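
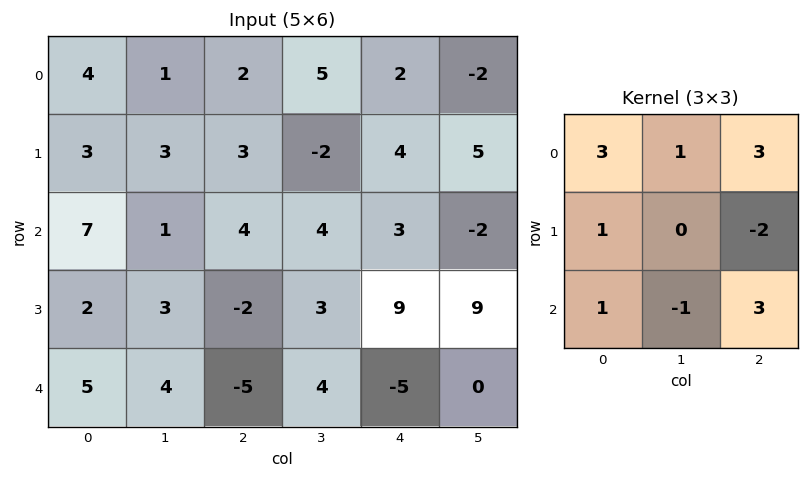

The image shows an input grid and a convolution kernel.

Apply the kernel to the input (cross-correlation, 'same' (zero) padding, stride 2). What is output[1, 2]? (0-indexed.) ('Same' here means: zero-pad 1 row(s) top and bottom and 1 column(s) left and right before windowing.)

The receptive field on the zero-padded input at this output position is [-2 4 5 / 4 3 -2 / 3 9 9]. Elementwise product with the kernel and sum: -2·3 + 4·1 + 5·3 + 4·1 + -2·-2 + 3·1 + 9·-1 + 9·3.

42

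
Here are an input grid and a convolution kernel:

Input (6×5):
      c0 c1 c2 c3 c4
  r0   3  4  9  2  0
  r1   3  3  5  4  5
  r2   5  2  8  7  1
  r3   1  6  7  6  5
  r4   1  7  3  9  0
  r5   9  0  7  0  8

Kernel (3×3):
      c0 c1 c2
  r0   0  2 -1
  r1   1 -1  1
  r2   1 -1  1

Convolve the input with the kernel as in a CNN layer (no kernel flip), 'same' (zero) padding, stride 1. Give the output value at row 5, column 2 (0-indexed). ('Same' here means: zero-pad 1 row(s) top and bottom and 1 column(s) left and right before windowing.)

The receptive field on the zero-padded input at this output position is [7 3 9 / 0 7 0 / 0 0 0]. Elementwise product with the kernel and sum: 3·2 + 9·-1 + 0·1 + 7·-1 + 0·1 + 0·1 + 0·-1 + 0·1.

-10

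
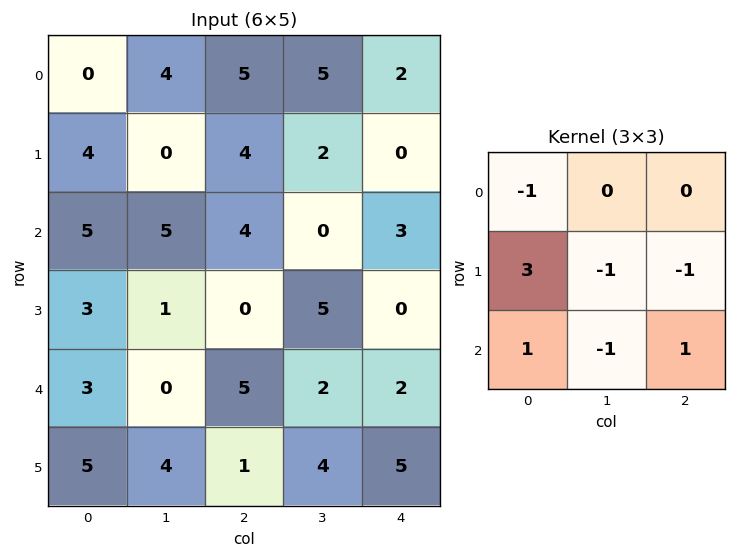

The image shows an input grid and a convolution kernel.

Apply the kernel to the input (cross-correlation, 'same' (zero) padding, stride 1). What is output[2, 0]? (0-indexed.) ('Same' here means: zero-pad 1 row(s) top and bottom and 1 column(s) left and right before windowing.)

-12

The receptive field on the zero-padded input at this output position is [0 4 0 / 0 5 5 / 0 3 1]. Elementwise product with the kernel and sum: 0·-1 + 0·3 + 5·-1 + 5·-1 + 0·1 + 3·-1 + 1·1.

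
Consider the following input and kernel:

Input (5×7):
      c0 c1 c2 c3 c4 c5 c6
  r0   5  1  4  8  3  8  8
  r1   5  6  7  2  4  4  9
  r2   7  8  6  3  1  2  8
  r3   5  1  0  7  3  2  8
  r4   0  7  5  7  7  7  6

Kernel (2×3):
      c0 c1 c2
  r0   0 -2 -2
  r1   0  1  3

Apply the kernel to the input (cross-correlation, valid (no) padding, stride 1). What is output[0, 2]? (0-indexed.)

-8

The receptive field on the input at this output position is [4 8 3 / 7 2 4]. Elementwise product with the kernel and sum: 8·-2 + 3·-2 + 2·1 + 4·3.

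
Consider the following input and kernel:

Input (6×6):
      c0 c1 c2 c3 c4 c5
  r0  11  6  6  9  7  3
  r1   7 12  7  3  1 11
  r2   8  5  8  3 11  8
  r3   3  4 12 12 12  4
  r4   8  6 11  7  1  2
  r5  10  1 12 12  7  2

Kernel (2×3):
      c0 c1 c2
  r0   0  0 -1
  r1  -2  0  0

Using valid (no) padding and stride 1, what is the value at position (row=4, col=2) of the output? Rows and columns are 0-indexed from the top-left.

The receptive field on the input at this output position is [11 7 1 / 12 12 7]. Elementwise product with the kernel and sum: 1·-1 + 12·-2.

-25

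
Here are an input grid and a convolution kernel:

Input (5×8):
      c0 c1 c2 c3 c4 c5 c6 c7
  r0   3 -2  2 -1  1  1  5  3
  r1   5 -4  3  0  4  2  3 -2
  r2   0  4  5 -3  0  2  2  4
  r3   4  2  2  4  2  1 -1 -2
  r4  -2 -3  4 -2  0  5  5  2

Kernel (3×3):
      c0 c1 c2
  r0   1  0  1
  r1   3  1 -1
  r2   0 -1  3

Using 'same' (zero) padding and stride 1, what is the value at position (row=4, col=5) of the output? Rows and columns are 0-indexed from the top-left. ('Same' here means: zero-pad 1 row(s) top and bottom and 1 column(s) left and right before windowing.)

1

The receptive field on the zero-padded input at this output position is [2 1 -1 / 0 5 5 / 0 0 0]. Elementwise product with the kernel and sum: 2·1 + -1·1 + 0·3 + 5·1 + 5·-1 + 0·-1 + 0·3.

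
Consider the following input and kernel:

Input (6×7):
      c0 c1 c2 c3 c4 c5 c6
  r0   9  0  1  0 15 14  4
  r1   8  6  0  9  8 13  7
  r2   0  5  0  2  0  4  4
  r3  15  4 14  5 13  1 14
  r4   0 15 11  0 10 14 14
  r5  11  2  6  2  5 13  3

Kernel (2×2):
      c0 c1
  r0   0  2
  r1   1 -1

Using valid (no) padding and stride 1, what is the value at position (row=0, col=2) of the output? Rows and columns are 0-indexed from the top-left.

The receptive field on the input at this output position is [1 0 / 0 9]. Elementwise product with the kernel and sum: 0·2 + 0·1 + 9·-1.

-9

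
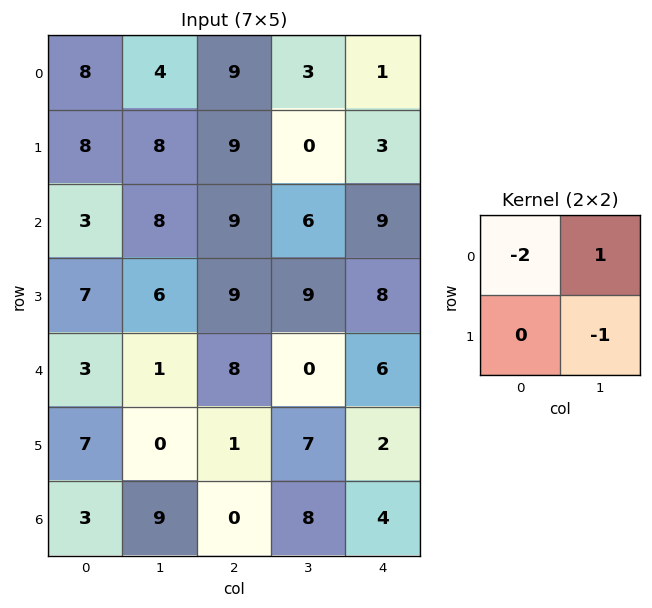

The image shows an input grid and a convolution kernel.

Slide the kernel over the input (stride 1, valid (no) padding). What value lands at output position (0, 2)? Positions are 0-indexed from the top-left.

The receptive field on the input at this output position is [9 3 / 9 0]. Elementwise product with the kernel and sum: 9·-2 + 3·1 + 0·-1.

-15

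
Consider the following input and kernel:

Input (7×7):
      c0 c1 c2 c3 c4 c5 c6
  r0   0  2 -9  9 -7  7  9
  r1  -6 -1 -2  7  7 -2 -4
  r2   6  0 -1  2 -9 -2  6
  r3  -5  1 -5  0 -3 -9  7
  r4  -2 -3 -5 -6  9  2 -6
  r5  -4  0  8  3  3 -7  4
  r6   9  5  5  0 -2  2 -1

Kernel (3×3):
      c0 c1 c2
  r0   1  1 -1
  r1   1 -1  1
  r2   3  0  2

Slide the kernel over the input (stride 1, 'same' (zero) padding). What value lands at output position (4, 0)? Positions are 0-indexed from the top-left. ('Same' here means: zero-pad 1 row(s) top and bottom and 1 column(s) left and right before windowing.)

-7

The receptive field on the zero-padded input at this output position is [0 -5 1 / 0 -2 -3 / 0 -4 0]. Elementwise product with the kernel and sum: 0·1 + -5·1 + 1·-1 + 0·1 + -2·-1 + -3·1 + 0·3 + 0·2.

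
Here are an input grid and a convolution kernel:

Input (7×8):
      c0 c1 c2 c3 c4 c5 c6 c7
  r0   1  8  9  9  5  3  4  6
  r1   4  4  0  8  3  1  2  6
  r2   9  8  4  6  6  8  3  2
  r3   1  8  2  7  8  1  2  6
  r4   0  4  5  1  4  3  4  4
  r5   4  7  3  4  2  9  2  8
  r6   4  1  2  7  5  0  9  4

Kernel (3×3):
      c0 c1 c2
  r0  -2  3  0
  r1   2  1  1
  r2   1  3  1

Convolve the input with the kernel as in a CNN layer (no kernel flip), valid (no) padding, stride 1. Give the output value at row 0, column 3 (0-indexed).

49

The receptive field on the input at this output position is [9 5 3 / 8 3 1 / 6 6 8]. Elementwise product with the kernel and sum: 9·-2 + 5·3 + 8·2 + 3·1 + 1·1 + 6·1 + 6·3 + 8·1.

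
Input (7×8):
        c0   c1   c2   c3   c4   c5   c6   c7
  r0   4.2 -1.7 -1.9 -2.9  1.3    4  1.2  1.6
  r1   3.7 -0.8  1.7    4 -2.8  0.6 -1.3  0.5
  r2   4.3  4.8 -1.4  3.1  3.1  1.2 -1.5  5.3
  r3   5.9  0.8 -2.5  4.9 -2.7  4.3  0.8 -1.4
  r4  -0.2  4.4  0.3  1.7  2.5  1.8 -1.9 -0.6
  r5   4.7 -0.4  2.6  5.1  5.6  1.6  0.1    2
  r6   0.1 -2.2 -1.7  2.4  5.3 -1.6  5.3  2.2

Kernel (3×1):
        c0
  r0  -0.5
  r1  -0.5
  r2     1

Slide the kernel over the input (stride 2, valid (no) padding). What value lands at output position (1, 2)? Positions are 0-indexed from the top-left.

The receptive field on the input at this output position is [3.1 / -2.7 / 2.5]. Elementwise product with the kernel and sum: 3.1·-0.5 + -2.7·-0.5 + 2.5·1.

2.3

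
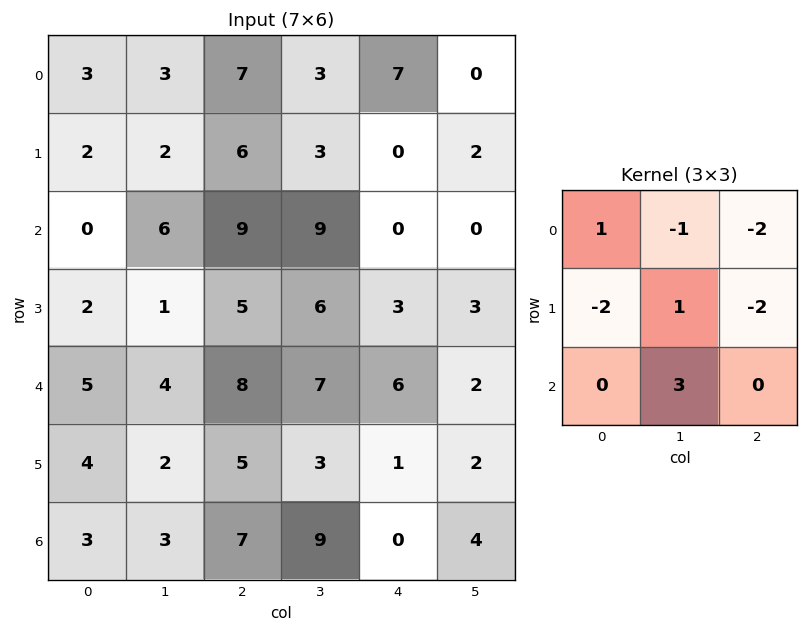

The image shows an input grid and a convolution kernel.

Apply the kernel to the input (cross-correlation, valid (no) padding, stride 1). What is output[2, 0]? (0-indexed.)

The receptive field on the input at this output position is [0 6 9 / 2 1 5 / 5 4 8]. Elementwise product with the kernel and sum: 0·1 + 6·-1 + 9·-2 + 2·-2 + 1·1 + 5·-2 + 4·3.

-25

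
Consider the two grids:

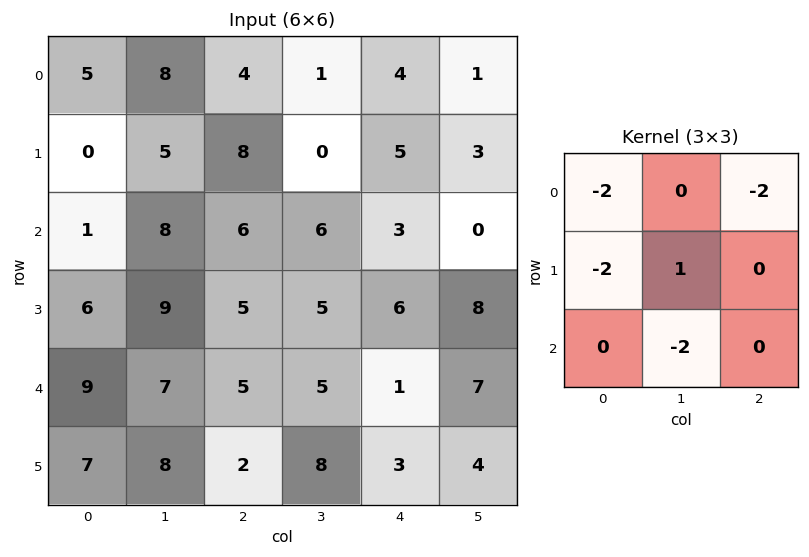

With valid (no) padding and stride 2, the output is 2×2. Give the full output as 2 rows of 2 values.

-29 -44
-31 -33

Output[0,0]: The receptive field on the input at this output position is [5 8 4 / 0 5 8 / 1 8 6]. Elementwise product with the kernel and sum: 5·-2 + 4·-2 + 0·-2 + 5·1 + 8·-2.
Output[0,1]: The receptive field on the input at this output position is [4 1 4 / 8 0 5 / 6 6 3]. Elementwise product with the kernel and sum: 4·-2 + 4·-2 + 8·-2 + 0·1 + 6·-2.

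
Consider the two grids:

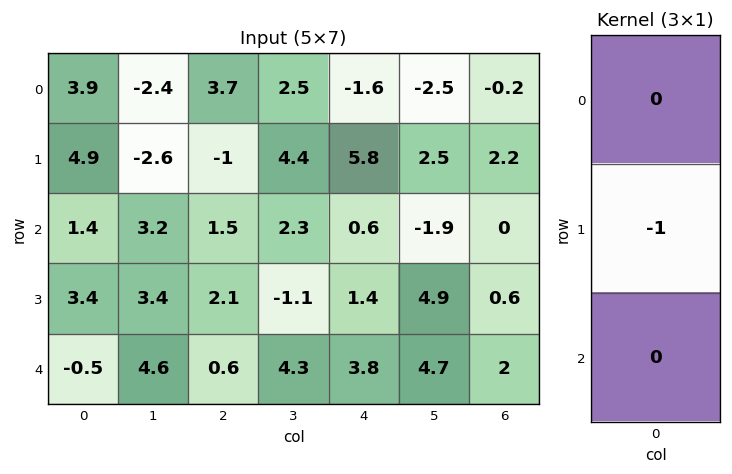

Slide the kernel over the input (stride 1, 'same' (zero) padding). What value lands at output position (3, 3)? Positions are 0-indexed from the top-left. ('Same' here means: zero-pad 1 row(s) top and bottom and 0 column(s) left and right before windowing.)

1.1

The receptive field on the zero-padded input at this output position is [2.3 / -1.1 / 4.3]. Elementwise product with the kernel and sum: -1.1·-1.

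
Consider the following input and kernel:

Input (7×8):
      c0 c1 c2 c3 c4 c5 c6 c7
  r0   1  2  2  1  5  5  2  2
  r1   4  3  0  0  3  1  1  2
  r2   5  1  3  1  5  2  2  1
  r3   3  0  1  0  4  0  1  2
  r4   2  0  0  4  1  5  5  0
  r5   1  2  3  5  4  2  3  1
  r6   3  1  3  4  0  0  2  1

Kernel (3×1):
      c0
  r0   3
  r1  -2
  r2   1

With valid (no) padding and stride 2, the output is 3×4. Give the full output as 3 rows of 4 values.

0 9 14 6
11 7 8 9
7 -3 -5 11

Output[0,0]: The receptive field on the input at this output position is [1 / 4 / 5]. Elementwise product with the kernel and sum: 1·3 + 4·-2 + 5·1.
Output[0,1]: The receptive field on the input at this output position is [2 / 0 / 3]. Elementwise product with the kernel and sum: 2·3 + 0·-2 + 3·1.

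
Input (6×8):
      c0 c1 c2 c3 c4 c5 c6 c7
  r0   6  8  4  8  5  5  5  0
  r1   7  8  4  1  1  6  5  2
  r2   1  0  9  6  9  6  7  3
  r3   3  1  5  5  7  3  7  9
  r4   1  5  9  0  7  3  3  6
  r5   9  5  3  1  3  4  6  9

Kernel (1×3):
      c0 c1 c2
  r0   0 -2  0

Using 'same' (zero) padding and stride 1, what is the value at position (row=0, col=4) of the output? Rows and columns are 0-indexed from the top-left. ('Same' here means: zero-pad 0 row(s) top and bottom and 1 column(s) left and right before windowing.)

The receptive field on the zero-padded input at this output position is [8 5 5]. Elementwise product with the kernel and sum: 5·-2.

-10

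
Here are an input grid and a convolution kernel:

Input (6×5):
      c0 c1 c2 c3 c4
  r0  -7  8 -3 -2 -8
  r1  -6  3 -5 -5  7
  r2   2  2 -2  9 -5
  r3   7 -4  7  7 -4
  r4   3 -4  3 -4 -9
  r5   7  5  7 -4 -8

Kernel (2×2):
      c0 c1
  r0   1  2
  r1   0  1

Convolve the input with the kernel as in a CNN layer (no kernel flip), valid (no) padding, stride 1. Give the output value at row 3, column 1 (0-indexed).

13

The receptive field on the input at this output position is [-4 7 / -4 3]. Elementwise product with the kernel and sum: -4·1 + 7·2 + 3·1.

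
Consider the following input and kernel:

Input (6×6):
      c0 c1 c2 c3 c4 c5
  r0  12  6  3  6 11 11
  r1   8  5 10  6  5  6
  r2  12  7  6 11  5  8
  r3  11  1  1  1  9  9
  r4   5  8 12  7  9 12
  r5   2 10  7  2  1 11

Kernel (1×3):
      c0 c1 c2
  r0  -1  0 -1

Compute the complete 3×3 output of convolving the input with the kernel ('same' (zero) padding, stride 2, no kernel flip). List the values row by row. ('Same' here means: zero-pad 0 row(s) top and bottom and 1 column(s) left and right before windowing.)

-6 -12 -17
-7 -18 -19
-8 -15 -19

Output[0,0]: The receptive field on the zero-padded input at this output position is [0 12 6]. Elementwise product with the kernel and sum: 0·-1 + 6·-1.
Output[0,1]: The receptive field on the zero-padded input at this output position is [6 3 6]. Elementwise product with the kernel and sum: 6·-1 + 6·-1.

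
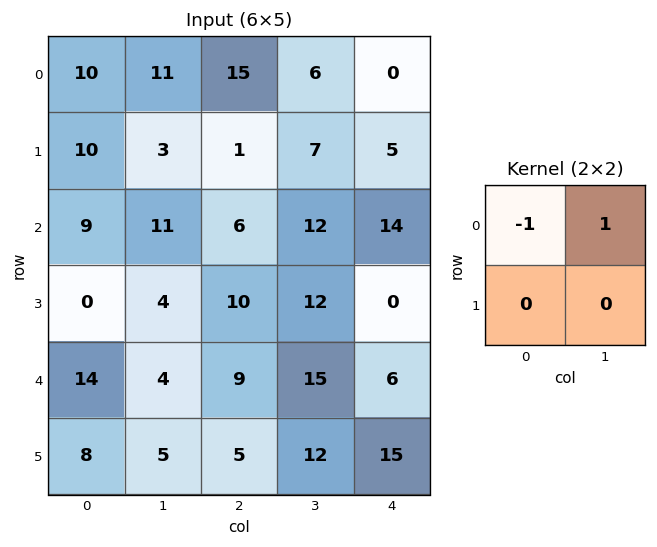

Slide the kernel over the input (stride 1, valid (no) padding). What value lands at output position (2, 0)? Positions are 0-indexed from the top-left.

2

The receptive field on the input at this output position is [9 11 / 0 4]. Elementwise product with the kernel and sum: 9·-1 + 11·1.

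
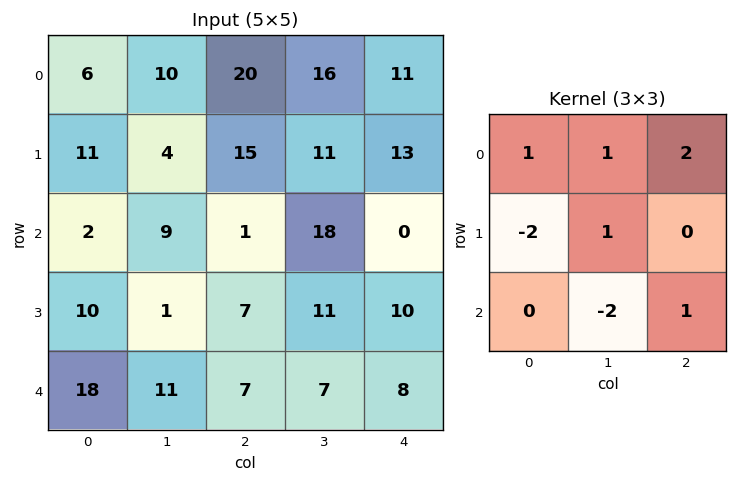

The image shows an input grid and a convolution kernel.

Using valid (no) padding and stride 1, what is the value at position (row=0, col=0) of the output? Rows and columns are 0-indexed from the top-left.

21

The receptive field on the input at this output position is [6 10 20 / 11 4 15 / 2 9 1]. Elementwise product with the kernel and sum: 6·1 + 10·1 + 20·2 + 11·-2 + 4·1 + 9·-2 + 1·1.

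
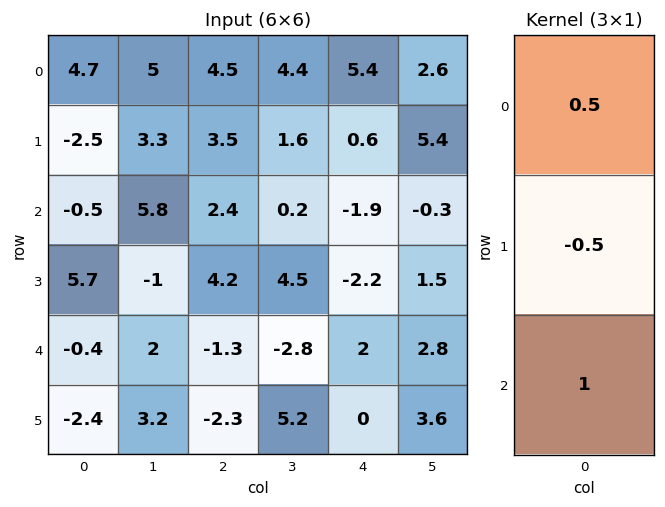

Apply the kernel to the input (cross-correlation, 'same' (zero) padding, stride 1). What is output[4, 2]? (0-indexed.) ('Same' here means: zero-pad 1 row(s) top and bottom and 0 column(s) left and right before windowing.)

0.45

The receptive field on the zero-padded input at this output position is [4.2 / -1.3 / -2.3]. Elementwise product with the kernel and sum: 4.2·0.5 + -1.3·-0.5 + -2.3·1.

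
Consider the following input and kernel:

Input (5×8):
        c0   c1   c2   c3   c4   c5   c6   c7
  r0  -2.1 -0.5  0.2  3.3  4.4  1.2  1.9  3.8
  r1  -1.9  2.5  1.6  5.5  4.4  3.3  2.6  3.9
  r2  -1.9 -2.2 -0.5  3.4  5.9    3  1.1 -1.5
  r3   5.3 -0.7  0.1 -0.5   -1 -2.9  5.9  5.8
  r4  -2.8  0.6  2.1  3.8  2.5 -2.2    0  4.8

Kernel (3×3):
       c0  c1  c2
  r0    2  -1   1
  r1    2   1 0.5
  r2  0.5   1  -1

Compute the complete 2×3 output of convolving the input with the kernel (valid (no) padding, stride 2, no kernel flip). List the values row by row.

-6.65 9.65 27.75
4.95 3.05 7

Output[0,0]: The receptive field on the input at this output position is [-2.1 -0.5 0.2 / -1.9 2.5 1.6 / -1.9 -2.2 -0.5]. Elementwise product with the kernel and sum: -2.1·2 + -0.5·-1 + 0.2·1 + -1.9·2 + 2.5·1 + 1.6·0.5 + -1.9·0.5 + -2.2·1 + -0.5·-1.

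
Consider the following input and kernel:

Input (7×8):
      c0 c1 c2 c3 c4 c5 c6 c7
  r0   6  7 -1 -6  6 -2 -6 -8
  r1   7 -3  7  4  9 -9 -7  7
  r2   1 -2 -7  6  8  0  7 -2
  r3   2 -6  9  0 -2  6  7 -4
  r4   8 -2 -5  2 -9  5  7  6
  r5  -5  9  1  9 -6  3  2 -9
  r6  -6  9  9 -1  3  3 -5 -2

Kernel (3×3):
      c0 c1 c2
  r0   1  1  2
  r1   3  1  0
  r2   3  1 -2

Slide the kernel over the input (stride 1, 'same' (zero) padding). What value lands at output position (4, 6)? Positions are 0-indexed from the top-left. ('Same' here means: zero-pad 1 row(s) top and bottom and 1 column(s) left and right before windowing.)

56

The receptive field on the zero-padded input at this output position is [6 7 -4 / 5 7 6 / 3 2 -9]. Elementwise product with the kernel and sum: 6·1 + 7·1 + -4·2 + 5·3 + 7·1 + 3·3 + 2·1 + -9·-2.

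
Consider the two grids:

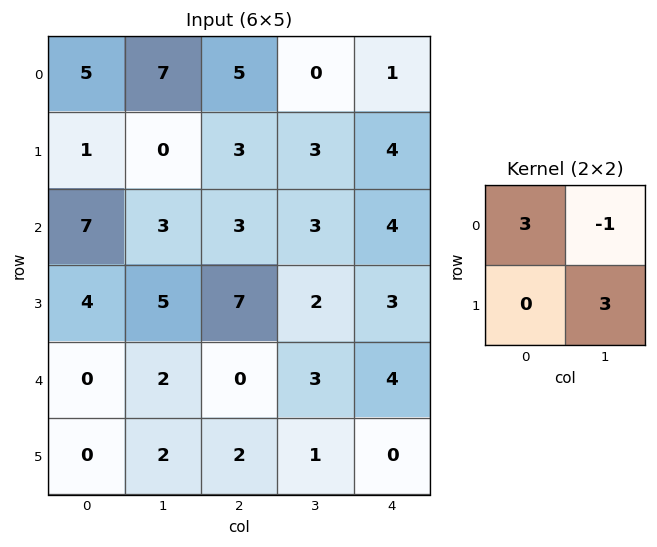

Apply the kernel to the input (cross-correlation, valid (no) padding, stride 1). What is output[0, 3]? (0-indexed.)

The receptive field on the input at this output position is [0 1 / 3 4]. Elementwise product with the kernel and sum: 0·3 + 1·-1 + 4·3.

11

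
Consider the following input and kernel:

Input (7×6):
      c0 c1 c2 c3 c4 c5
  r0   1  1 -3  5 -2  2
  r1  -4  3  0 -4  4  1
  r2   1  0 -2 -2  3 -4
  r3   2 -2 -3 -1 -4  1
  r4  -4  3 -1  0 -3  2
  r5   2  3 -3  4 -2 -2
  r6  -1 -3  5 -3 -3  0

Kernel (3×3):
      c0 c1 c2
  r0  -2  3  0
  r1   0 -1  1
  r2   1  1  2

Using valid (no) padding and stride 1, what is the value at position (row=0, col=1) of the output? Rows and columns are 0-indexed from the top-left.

The receptive field on the input at this output position is [1 -3 5 / 3 0 -4 / 0 -2 -2]. Elementwise product with the kernel and sum: 1·-2 + -3·3 + 0·-1 + -4·1 + 0·1 + -2·1 + -2·2.

-21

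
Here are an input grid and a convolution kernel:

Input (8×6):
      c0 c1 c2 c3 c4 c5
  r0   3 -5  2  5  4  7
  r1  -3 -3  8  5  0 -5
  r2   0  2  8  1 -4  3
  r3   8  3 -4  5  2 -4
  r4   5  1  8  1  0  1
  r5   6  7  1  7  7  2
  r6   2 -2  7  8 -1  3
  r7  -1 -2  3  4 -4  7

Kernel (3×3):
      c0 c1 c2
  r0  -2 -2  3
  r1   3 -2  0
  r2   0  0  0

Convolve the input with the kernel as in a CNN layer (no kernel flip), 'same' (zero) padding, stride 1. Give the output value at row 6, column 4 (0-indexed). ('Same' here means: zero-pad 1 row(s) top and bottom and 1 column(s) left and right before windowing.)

The receptive field on the zero-padded input at this output position is [7 7 2 / 8 -1 3 / 4 -4 7]. Elementwise product with the kernel and sum: 7·-2 + 7·-2 + 2·3 + 8·3 + -1·-2.

4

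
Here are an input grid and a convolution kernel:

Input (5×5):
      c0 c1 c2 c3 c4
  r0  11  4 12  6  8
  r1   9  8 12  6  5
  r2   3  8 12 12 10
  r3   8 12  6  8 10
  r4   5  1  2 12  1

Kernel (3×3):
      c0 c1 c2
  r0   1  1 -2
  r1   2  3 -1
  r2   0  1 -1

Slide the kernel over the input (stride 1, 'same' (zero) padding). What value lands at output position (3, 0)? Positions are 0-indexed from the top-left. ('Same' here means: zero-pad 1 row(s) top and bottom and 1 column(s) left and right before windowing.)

The receptive field on the zero-padded input at this output position is [0 3 8 / 0 8 12 / 0 5 1]. Elementwise product with the kernel and sum: 0·1 + 3·1 + 8·-2 + 0·2 + 8·3 + 12·-1 + 5·1 + 1·-1.

3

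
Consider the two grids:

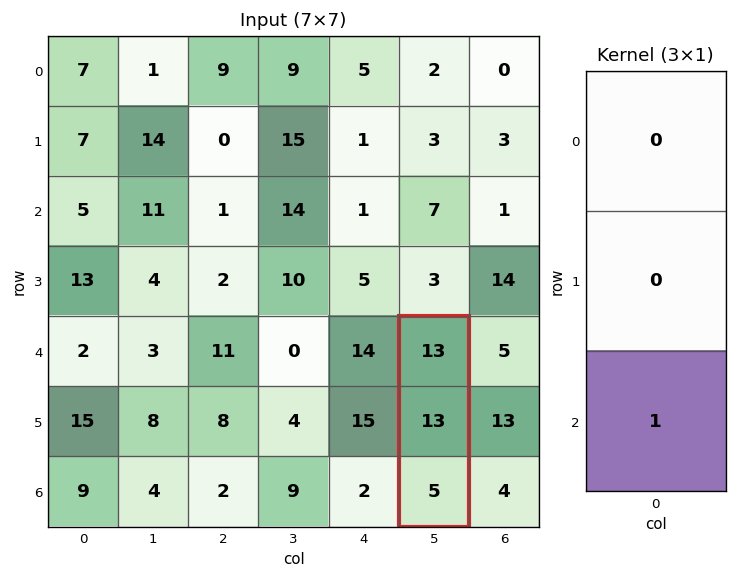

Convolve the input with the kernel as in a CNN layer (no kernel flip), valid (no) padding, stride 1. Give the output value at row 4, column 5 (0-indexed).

The receptive field on the input at this output position is [13 / 13 / 5]. Elementwise product with the kernel and sum: 5·1.

5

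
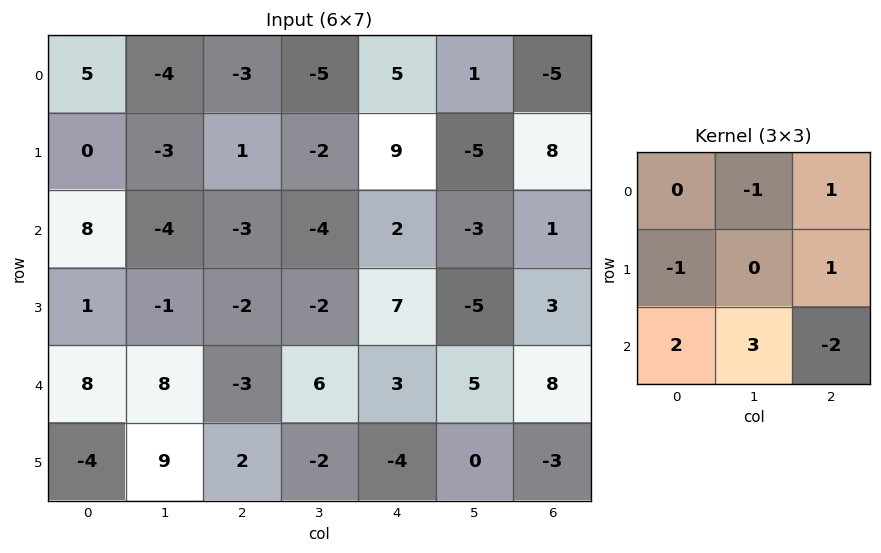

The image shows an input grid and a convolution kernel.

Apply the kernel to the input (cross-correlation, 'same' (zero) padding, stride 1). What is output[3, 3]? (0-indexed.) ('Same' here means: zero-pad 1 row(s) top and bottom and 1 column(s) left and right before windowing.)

21

The receptive field on the zero-padded input at this output position is [-3 -4 2 / -2 -2 7 / -3 6 3]. Elementwise product with the kernel and sum: -4·-1 + 2·1 + -2·-1 + 7·1 + -3·2 + 6·3 + 3·-2.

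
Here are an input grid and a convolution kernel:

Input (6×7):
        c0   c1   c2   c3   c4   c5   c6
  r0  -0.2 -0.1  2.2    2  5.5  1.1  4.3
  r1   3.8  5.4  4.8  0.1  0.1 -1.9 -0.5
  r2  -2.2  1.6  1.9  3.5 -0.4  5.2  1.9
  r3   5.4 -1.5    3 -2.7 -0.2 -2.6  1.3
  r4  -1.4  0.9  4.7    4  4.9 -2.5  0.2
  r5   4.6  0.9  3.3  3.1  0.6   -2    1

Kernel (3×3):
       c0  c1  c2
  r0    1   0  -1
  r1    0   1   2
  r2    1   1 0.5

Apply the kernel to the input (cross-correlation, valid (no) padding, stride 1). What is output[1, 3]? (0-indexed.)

The receptive field on the input at this output position is [0.1 0.1 -1.9 / 3.5 -0.4 5.2 / -2.7 -0.2 -2.6]. Elementwise product with the kernel and sum: 0.1·1 + -1.9·-1 + -0.4·1 + 5.2·2 + -2.7·1 + -0.2·1 + -2.6·0.5.

7.8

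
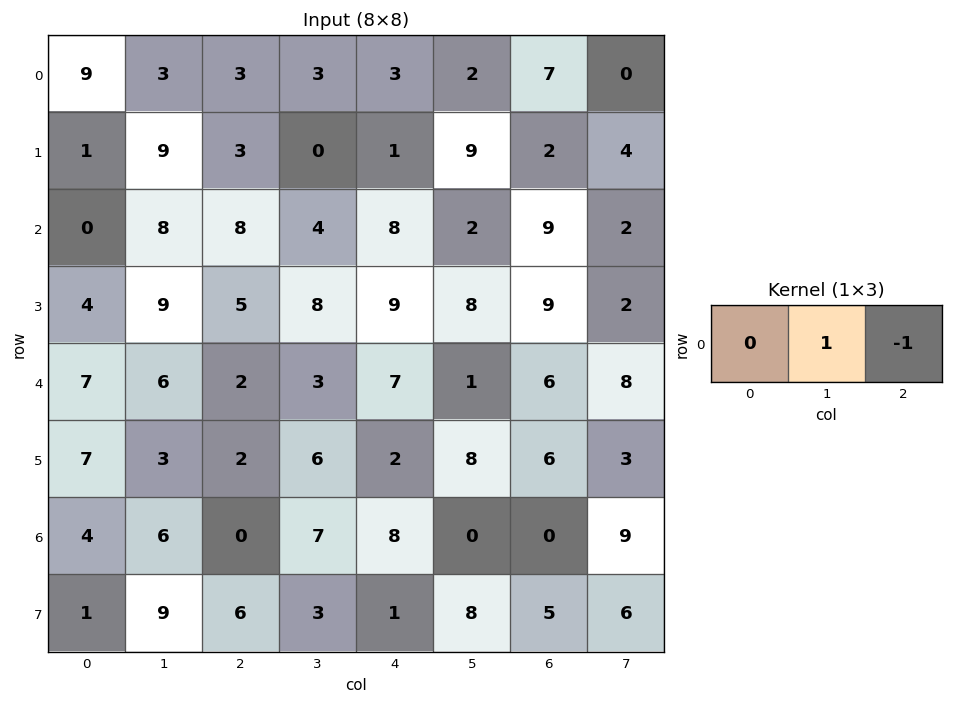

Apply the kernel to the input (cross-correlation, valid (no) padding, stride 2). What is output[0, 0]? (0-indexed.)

0

The receptive field on the input at this output position is [9 3 3]. Elementwise product with the kernel and sum: 3·1 + 3·-1.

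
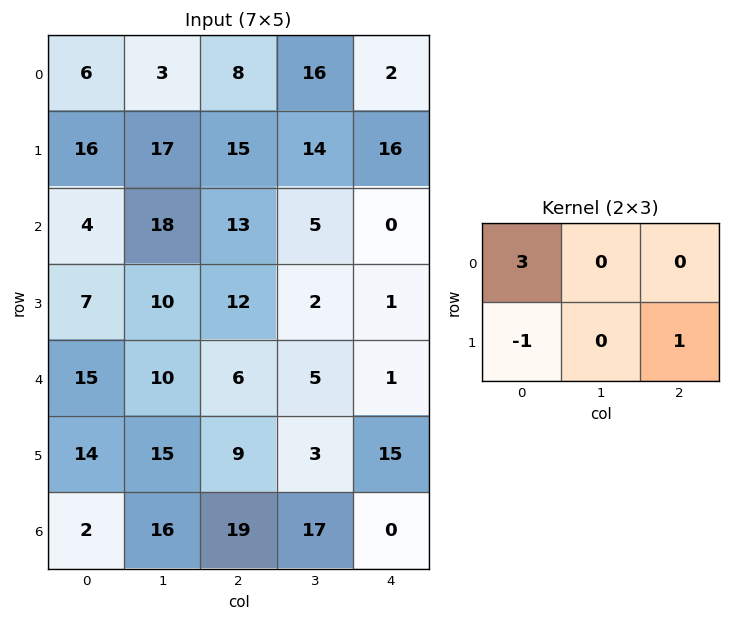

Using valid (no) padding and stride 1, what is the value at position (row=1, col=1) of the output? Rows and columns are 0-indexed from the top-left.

The receptive field on the input at this output position is [17 15 14 / 18 13 5]. Elementwise product with the kernel and sum: 17·3 + 18·-1 + 5·1.

38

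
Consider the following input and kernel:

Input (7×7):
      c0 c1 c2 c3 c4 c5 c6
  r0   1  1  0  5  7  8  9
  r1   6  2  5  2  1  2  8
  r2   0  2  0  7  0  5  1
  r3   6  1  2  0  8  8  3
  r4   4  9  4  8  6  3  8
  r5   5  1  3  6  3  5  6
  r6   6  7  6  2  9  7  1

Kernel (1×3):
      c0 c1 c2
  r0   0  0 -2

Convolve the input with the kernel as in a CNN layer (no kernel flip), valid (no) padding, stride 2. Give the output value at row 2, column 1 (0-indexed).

The receptive field on the input at this output position is [4 8 6]. Elementwise product with the kernel and sum: 6·-2.

-12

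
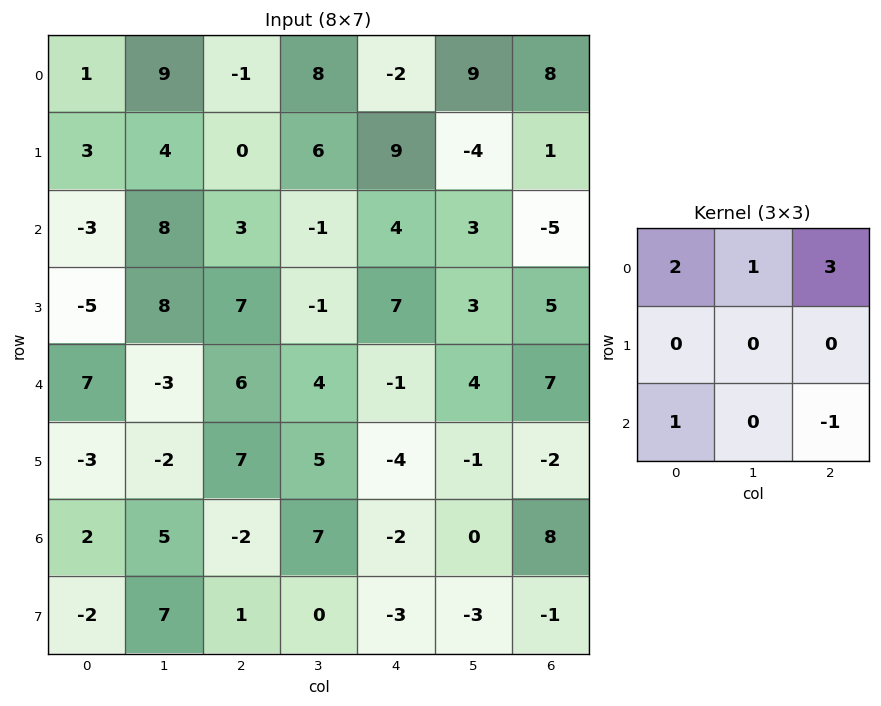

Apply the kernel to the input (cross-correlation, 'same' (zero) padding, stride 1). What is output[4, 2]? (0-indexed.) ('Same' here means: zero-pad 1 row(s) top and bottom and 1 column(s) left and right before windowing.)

13

The receptive field on the zero-padded input at this output position is [8 7 -1 / -3 6 4 / -2 7 5]. Elementwise product with the kernel and sum: 8·2 + 7·1 + -1·3 + -2·1 + 5·-1.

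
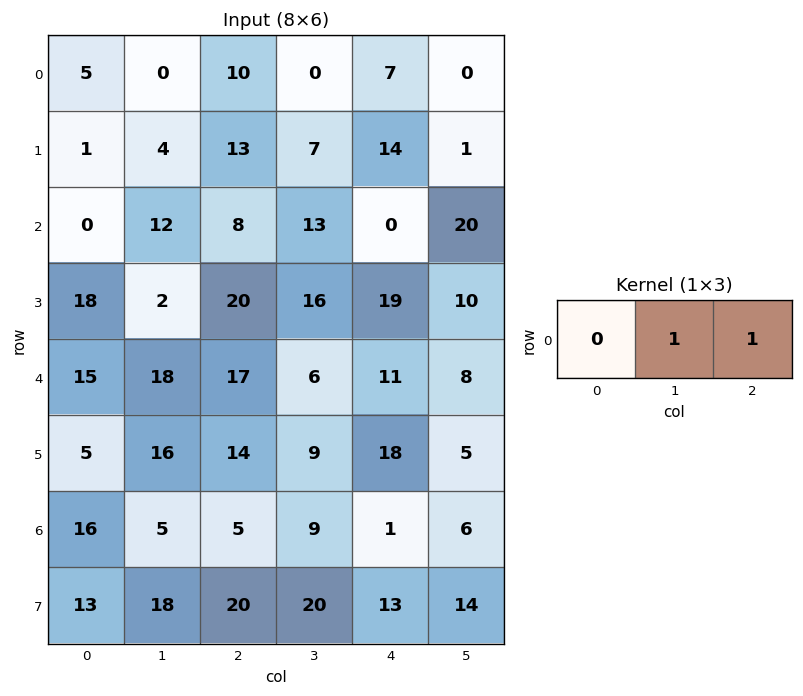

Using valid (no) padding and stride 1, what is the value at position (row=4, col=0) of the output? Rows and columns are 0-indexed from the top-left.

35

The receptive field on the input at this output position is [15 18 17]. Elementwise product with the kernel and sum: 18·1 + 17·1.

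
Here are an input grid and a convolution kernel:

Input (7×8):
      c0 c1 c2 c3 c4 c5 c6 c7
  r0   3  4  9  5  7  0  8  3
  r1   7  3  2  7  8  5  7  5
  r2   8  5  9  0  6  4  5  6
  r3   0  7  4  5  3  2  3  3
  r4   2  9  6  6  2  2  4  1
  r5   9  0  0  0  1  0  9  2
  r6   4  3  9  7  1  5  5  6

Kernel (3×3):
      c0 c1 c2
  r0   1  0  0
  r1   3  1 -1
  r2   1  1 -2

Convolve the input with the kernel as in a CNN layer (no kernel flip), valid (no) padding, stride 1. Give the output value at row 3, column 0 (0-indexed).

18

The receptive field on the input at this output position is [0 7 4 / 2 9 6 / 9 0 0]. Elementwise product with the kernel and sum: 0·1 + 2·3 + 9·1 + 6·-1 + 9·1 + 0·1 + 0·-2.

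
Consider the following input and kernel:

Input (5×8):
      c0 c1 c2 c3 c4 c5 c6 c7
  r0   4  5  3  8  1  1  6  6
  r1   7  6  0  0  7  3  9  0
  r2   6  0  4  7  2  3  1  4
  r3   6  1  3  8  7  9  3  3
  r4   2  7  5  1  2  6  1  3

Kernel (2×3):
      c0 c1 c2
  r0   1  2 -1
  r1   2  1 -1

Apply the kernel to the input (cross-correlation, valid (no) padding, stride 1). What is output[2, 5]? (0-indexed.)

19

The receptive field on the input at this output position is [3 1 4 / 9 3 3]. Elementwise product with the kernel and sum: 3·1 + 1·2 + 4·-1 + 9·2 + 3·1 + 3·-1.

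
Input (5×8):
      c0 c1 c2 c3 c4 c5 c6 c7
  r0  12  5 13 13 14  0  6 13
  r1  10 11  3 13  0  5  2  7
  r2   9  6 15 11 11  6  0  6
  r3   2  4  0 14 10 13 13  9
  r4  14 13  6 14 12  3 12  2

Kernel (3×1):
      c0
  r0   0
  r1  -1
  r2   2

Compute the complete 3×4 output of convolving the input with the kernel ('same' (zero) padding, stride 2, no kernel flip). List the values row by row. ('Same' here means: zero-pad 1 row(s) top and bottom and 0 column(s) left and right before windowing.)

8 -7 -14 -2
-5 -15 9 26
-14 -6 -12 -12

Output[0,0]: The receptive field on the zero-padded input at this output position is [0 / 12 / 10]. Elementwise product with the kernel and sum: 12·-1 + 10·2.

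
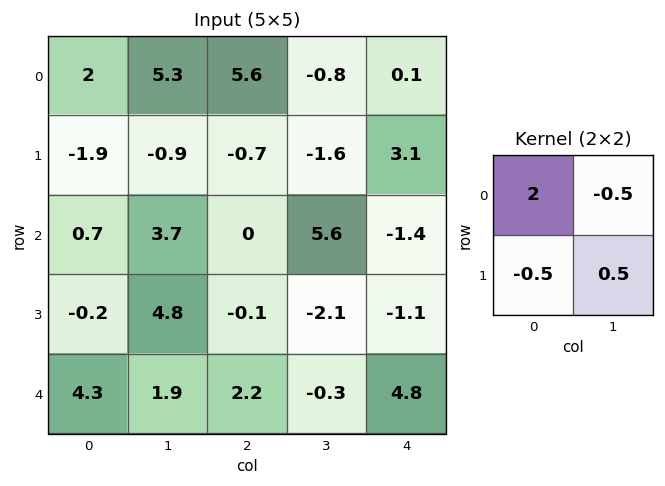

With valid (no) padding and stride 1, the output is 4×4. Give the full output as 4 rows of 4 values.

Output[0,0]: The receptive field on the input at this output position is [2 5.3 / -1.9 -0.9]. Elementwise product with the kernel and sum: 2·2 + 5.3·-0.5 + -1.9·-0.5 + -0.9·0.5.
Output[0,1]: The receptive field on the input at this output position is [5.3 5.6 / -0.9 -0.7]. Elementwise product with the kernel and sum: 5.3·2 + 5.6·-0.5 + -0.9·-0.5 + -0.7·0.5.

1.85 7.9 11.15 0.7
-1.85 -3.3 2.2 -8.25
2.05 4.95 -3.8 12.4
-4 9.8 -0.4 -1.1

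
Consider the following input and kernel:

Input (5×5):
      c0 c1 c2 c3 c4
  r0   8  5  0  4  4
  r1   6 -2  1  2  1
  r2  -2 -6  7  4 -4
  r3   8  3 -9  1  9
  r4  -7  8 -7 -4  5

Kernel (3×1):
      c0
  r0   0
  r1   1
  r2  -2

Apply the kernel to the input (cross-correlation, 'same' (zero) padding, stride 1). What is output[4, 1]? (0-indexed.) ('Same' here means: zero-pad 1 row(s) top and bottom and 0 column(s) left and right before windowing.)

The receptive field on the zero-padded input at this output position is [3 / 8 / 0]. Elementwise product with the kernel and sum: 8·1 + 0·-2.

8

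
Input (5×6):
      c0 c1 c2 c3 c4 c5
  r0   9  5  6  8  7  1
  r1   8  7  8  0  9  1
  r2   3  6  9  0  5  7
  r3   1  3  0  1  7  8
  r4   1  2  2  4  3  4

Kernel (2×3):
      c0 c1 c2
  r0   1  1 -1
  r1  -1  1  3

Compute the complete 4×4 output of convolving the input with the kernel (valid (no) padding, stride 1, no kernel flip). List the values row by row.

Output[0,0]: The receptive field on the input at this output position is [9 5 6 / 8 7 8]. Elementwise product with the kernel and sum: 9·1 + 5·1 + 6·-1 + 8·-1 + 7·1 + 8·3.
Output[0,1]: The receptive field on the input at this output position is [5 6 8 / 7 8 0]. Elementwise product with the kernel and sum: 5·1 + 6·1 + 8·-1 + 7·-1 + 8·1 + 0·3.

31 4 26 26
37 18 5 34
2 15 26 28
11 14 5 11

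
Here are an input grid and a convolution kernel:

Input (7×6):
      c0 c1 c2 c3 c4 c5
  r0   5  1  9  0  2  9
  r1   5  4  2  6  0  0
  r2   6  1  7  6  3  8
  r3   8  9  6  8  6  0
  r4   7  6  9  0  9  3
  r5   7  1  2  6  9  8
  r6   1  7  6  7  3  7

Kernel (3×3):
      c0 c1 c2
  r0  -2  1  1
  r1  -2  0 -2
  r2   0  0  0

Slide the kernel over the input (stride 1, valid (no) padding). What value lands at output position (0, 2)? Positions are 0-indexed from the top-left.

The receptive field on the input at this output position is [9 0 2 / 2 6 0 / 7 6 3]. Elementwise product with the kernel and sum: 9·-2 + 0·1 + 2·1 + 2·-2 + 0·-2.

-20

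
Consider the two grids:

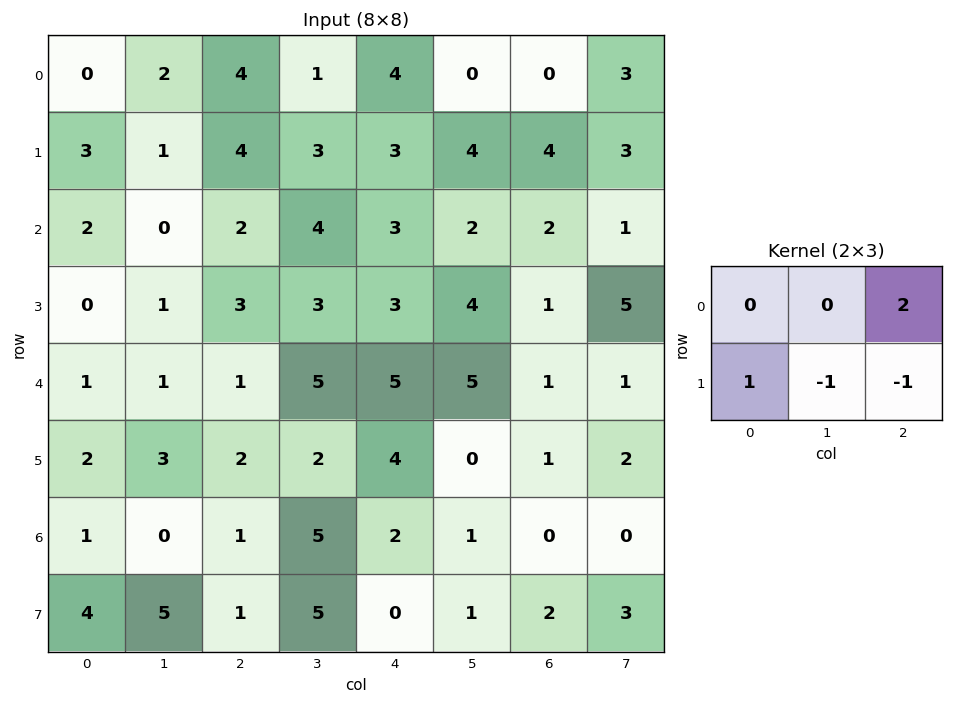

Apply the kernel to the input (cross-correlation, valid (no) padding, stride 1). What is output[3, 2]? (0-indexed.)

The receptive field on the input at this output position is [3 3 3 / 1 5 5]. Elementwise product with the kernel and sum: 3·2 + 1·1 + 5·-1 + 5·-1.

-3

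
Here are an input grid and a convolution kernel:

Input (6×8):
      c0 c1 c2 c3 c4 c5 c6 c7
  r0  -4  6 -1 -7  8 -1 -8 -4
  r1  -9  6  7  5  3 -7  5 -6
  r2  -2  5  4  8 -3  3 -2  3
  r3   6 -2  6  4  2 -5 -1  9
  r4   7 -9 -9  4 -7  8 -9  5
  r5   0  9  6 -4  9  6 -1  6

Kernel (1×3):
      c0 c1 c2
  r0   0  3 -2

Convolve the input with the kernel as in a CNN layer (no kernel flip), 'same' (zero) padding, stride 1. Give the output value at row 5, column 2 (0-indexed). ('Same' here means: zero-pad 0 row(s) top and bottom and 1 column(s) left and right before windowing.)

26

The receptive field on the zero-padded input at this output position is [9 6 -4]. Elementwise product with the kernel and sum: 6·3 + -4·-2.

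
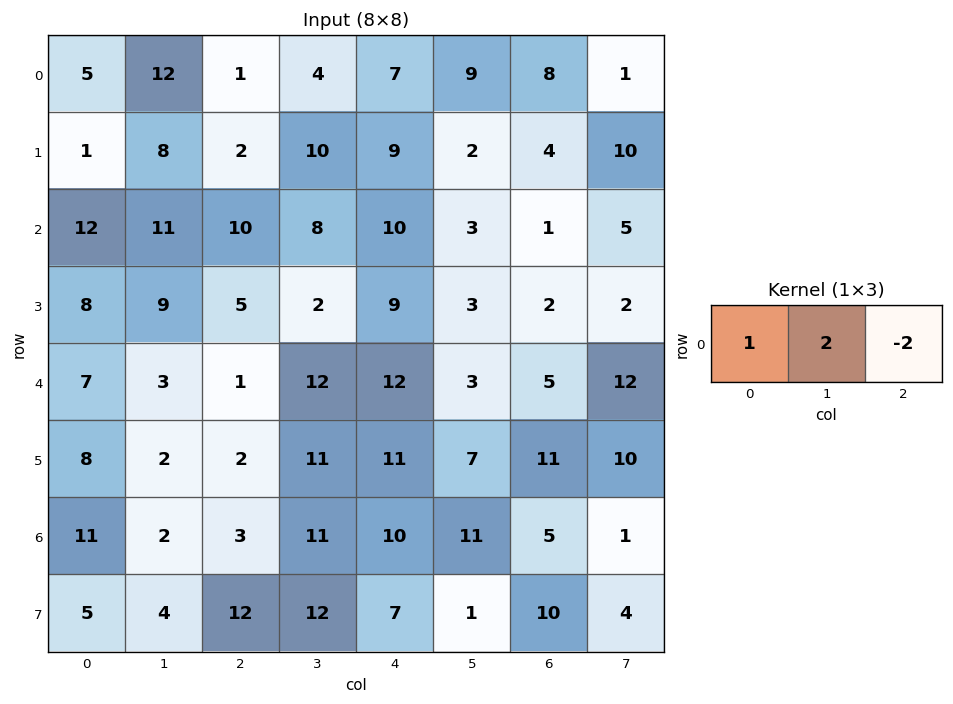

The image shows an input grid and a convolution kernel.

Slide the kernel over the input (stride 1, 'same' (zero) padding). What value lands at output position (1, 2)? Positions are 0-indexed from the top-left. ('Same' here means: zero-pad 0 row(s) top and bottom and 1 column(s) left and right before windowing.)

-8

The receptive field on the zero-padded input at this output position is [8 2 10]. Elementwise product with the kernel and sum: 8·1 + 2·2 + 10·-2.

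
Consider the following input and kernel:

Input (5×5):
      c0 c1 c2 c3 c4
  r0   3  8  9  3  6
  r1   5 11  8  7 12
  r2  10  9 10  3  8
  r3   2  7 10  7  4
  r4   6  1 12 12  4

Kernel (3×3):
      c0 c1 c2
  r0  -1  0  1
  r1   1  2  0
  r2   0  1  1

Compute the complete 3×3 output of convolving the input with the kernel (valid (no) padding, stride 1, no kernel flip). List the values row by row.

Output[0,0]: The receptive field on the input at this output position is [3 8 9 / 5 11 8 / 10 9 10]. Elementwise product with the kernel and sum: 3·-1 + 9·1 + 5·1 + 11·2 + 9·1 + 10·1.

52 35 30
48 42 31
29 45 38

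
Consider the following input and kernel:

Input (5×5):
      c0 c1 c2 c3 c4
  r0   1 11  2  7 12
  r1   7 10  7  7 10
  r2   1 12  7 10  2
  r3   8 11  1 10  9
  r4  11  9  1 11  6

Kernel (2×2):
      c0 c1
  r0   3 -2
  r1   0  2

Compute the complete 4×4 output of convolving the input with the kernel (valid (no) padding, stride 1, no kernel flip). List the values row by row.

Output[0,0]: The receptive field on the input at this output position is [1 11 / 7 10]. Elementwise product with the kernel and sum: 1·3 + 11·-2 + 10·2.
Output[0,1]: The receptive field on the input at this output position is [11 2 / 10 7]. Elementwise product with the kernel and sum: 11·3 + 2·-2 + 7·2.

1 43 6 17
25 30 27 5
1 24 21 44
20 33 5 24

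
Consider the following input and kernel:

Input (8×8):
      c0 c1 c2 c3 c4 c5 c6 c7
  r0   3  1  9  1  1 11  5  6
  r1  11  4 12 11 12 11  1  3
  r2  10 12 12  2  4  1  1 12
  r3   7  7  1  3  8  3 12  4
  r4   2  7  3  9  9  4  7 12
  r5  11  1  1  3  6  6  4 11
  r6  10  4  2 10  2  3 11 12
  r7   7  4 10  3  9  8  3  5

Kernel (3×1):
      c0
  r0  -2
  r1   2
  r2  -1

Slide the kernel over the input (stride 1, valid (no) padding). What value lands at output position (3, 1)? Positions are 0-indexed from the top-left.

The receptive field on the input at this output position is [7 / 7 / 1]. Elementwise product with the kernel and sum: 7·-2 + 7·2 + 1·-1.

-1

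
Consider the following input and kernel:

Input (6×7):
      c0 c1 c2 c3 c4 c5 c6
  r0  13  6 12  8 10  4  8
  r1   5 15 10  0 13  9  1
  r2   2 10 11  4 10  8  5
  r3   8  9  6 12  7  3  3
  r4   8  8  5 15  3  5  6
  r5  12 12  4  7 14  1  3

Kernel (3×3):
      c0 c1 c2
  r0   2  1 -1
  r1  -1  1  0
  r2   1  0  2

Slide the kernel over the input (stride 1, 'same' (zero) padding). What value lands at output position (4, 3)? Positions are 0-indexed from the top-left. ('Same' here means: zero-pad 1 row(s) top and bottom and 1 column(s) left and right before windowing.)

59

The receptive field on the zero-padded input at this output position is [6 12 7 / 5 15 3 / 4 7 14]. Elementwise product with the kernel and sum: 6·2 + 12·1 + 7·-1 + 5·-1 + 15·1 + 4·1 + 14·2.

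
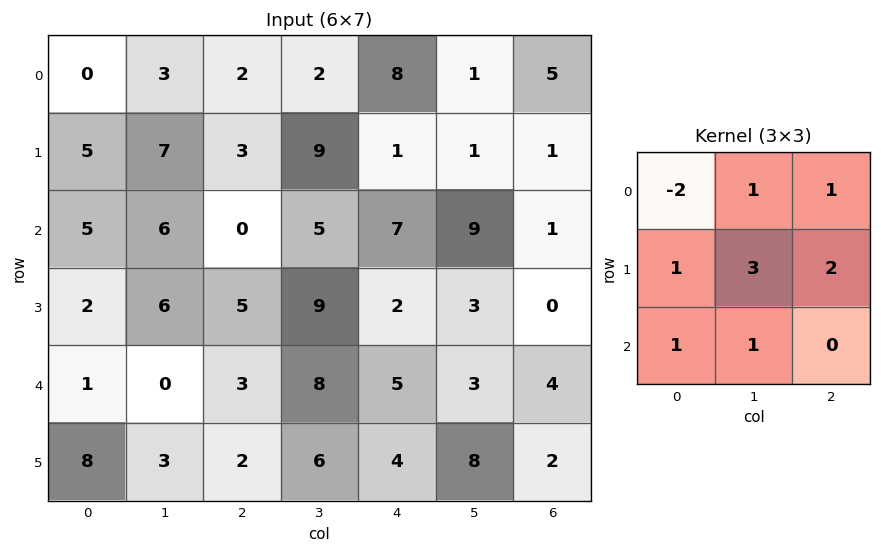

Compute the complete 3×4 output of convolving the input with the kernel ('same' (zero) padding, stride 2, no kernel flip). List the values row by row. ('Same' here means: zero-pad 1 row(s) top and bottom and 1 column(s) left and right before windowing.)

Output[0,0]: The receptive field on the zero-padded input at this output position is [0 0 0 / 0 0 3 / 0 5 7]. Elementwise product with the kernel and sum: 0·-2 + 0·1 + 0·1 + 0·1 + 0·3 + 3·2 + 0·1 + 5·1.

11 23 38 18
41 25 39 14
19 32 26 19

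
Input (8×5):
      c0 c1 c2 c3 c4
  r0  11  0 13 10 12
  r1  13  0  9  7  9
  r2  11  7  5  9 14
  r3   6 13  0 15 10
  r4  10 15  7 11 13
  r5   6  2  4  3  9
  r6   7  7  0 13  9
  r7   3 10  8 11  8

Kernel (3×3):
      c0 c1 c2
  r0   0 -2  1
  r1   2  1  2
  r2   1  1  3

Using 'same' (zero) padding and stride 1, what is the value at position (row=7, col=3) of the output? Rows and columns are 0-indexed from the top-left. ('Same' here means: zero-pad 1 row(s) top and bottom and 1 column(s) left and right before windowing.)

26

The receptive field on the zero-padded input at this output position is [0 13 9 / 8 11 8 / 0 0 0]. Elementwise product with the kernel and sum: 13·-2 + 9·1 + 8·2 + 11·1 + 8·2 + 0·1 + 0·1 + 0·3.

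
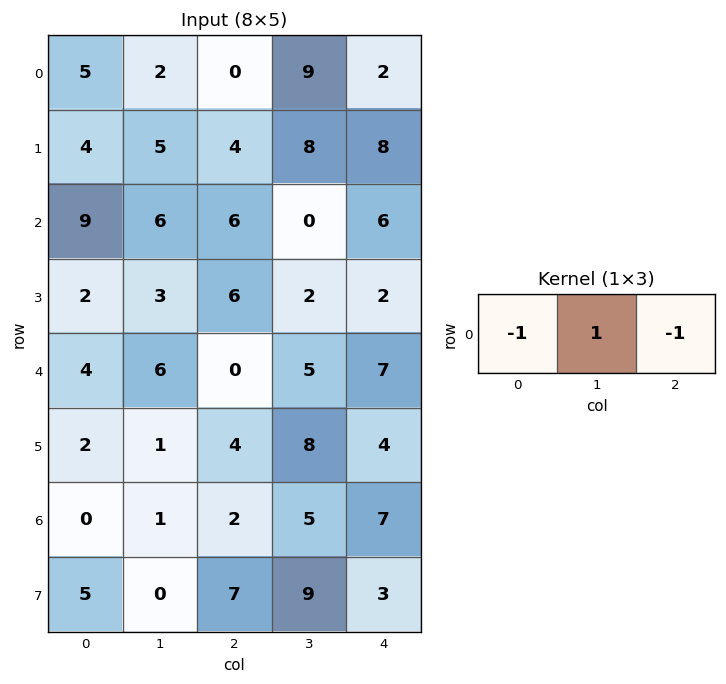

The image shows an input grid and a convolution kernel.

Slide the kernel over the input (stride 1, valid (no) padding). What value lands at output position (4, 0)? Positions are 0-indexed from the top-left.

The receptive field on the input at this output position is [4 6 0]. Elementwise product with the kernel and sum: 4·-1 + 6·1 + 0·-1.

2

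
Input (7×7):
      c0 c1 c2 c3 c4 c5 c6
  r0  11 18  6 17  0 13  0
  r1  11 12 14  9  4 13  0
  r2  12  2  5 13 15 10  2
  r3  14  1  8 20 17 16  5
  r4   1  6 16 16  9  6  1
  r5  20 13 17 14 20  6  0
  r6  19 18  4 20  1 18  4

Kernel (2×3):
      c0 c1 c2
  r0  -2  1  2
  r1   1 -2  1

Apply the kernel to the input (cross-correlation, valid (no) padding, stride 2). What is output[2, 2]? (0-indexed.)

The receptive field on the input at this output position is [9 6 1 / 20 6 0]. Elementwise product with the kernel and sum: 9·-2 + 6·1 + 1·2 + 20·1 + 6·-2 + 0·1.

-2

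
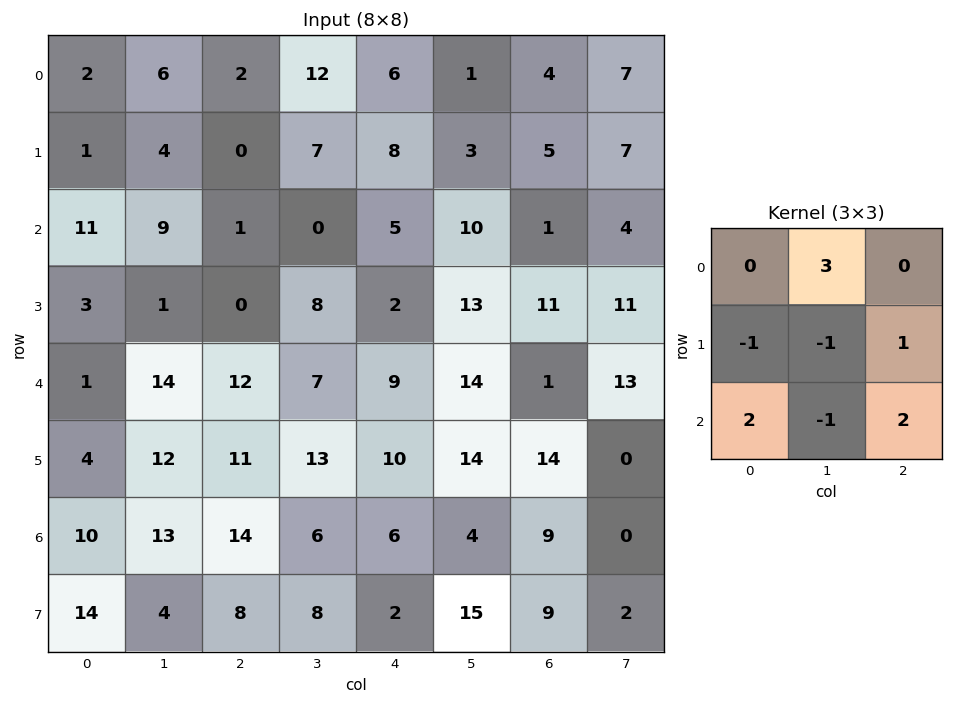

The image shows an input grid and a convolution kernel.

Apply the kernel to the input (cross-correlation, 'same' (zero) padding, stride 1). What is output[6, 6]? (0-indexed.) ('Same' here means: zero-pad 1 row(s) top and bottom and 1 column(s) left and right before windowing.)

The receptive field on the zero-padded input at this output position is [14 14 0 / 4 9 0 / 15 9 2]. Elementwise product with the kernel and sum: 14·3 + 4·-1 + 9·-1 + 0·1 + 15·2 + 9·-1 + 2·2.

54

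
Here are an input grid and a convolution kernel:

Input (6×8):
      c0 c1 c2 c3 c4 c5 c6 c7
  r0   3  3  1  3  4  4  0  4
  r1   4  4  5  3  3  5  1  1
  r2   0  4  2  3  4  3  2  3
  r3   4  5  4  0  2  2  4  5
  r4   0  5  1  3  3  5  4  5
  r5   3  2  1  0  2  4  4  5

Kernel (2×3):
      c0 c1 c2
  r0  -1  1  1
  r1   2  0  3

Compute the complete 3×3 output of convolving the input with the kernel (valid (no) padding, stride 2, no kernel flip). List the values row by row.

Output[0,0]: The receptive field on the input at this output position is [3 3 1 / 4 4 5]. Elementwise product with the kernel and sum: 3·-1 + 3·1 + 1·1 + 4·2 + 5·3.
Output[0,1]: The receptive field on the input at this output position is [1 3 4 / 5 3 3]. Elementwise product with the kernel and sum: 1·-1 + 3·1 + 4·1 + 5·2 + 3·3.

24 25 9
26 19 17
15 13 22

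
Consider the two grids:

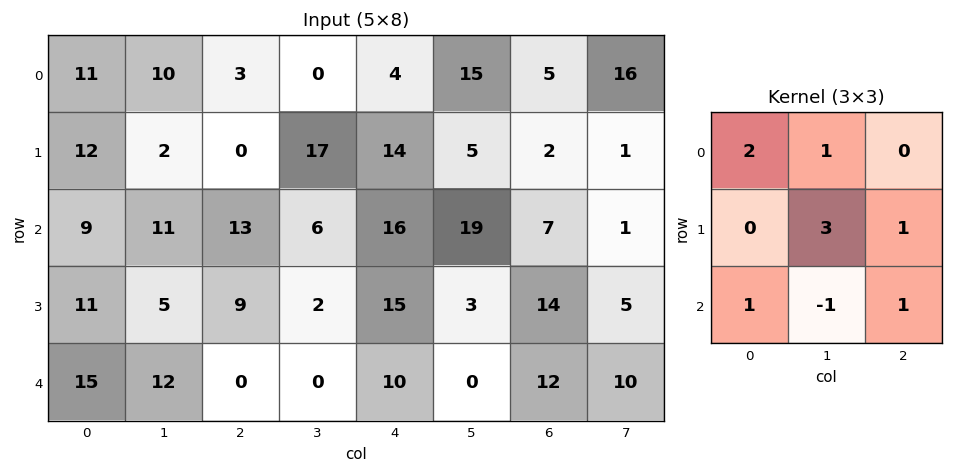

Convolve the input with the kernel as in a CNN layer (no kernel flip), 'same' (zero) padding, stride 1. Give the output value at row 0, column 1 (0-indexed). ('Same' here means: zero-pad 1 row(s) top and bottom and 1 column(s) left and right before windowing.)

43

The receptive field on the zero-padded input at this output position is [0 0 0 / 11 10 3 / 12 2 0]. Elementwise product with the kernel and sum: 0·2 + 0·1 + 10·3 + 3·1 + 12·1 + 2·-1 + 0·1.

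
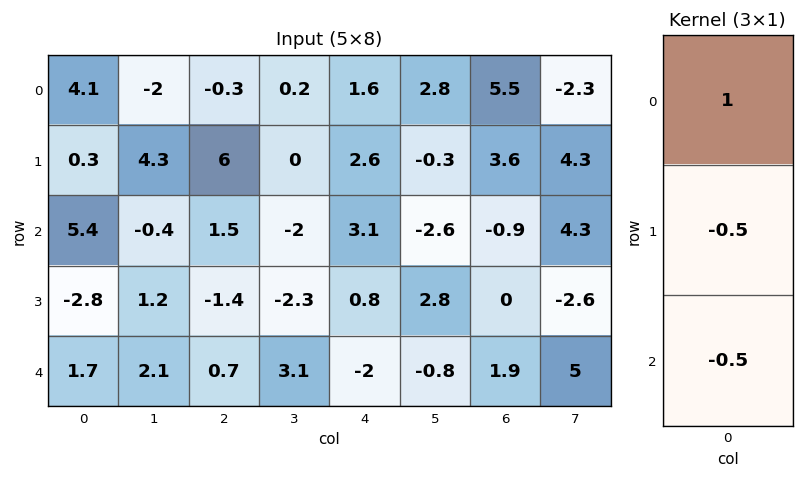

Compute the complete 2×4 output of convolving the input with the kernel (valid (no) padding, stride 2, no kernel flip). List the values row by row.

Output[0,0]: The receptive field on the input at this output position is [4.1 / 0.3 / 5.4]. Elementwise product with the kernel and sum: 4.1·1 + 0.3·-0.5 + 5.4·-0.5.
Output[0,1]: The receptive field on the input at this output position is [-0.3 / 6 / 1.5]. Elementwise product with the kernel and sum: -0.3·1 + 6·-0.5 + 1.5·-0.5.

1.25 -4.05 -1.25 4.15
5.95 1.85 3.7 -1.85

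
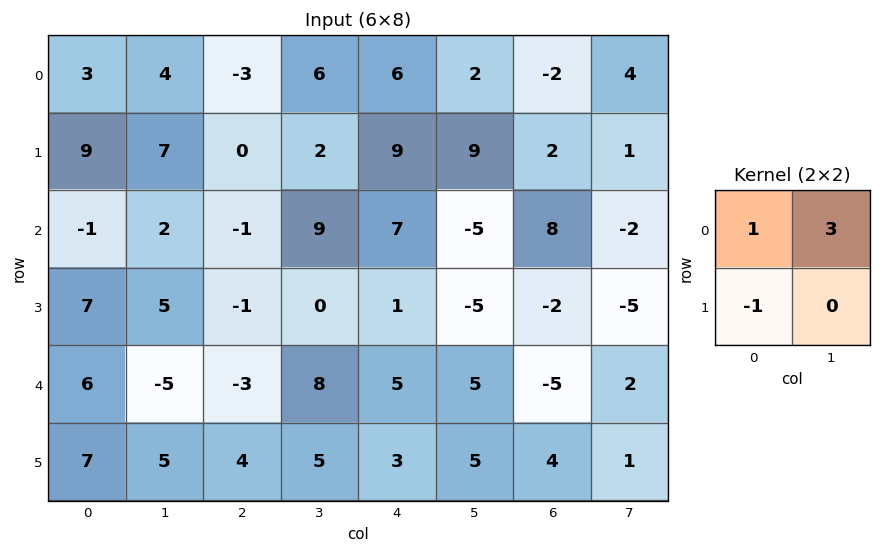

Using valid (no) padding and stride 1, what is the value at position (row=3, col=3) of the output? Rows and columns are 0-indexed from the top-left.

The receptive field on the input at this output position is [0 1 / 8 5]. Elementwise product with the kernel and sum: 0·1 + 1·3 + 8·-1.

-5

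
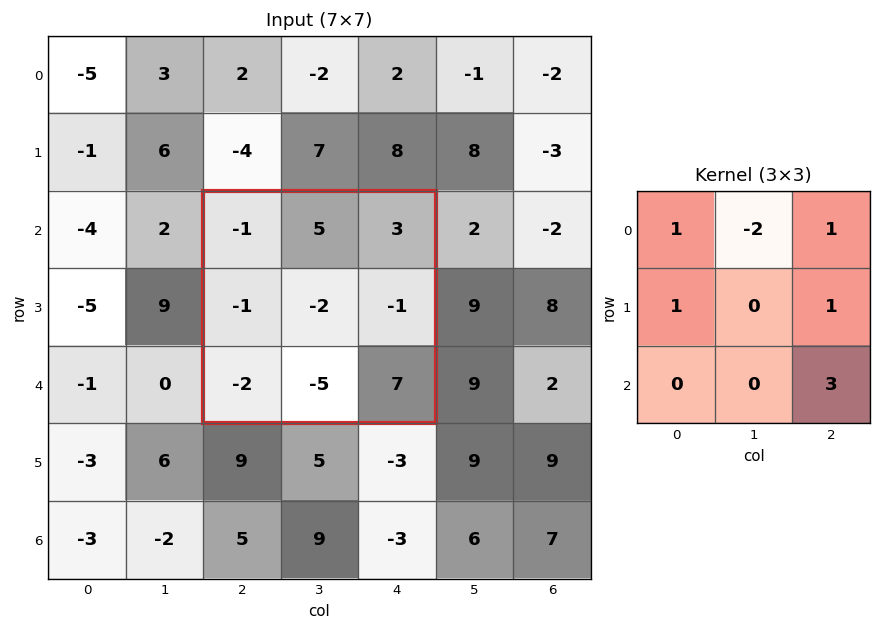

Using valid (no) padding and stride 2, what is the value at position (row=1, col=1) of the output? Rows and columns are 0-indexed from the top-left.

The receptive field on the input at this output position is [-1 5 3 / -1 -2 -1 / -2 -5 7]. Elementwise product with the kernel and sum: -1·1 + 5·-2 + 3·1 + -1·1 + -1·1 + 7·3.

11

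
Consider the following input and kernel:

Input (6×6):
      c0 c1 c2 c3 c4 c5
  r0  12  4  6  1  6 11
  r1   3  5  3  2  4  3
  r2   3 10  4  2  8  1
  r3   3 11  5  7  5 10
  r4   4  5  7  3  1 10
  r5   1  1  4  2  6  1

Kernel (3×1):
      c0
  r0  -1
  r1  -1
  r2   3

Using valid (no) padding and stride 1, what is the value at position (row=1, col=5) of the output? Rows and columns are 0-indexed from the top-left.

26

The receptive field on the input at this output position is [3 / 1 / 10]. Elementwise product with the kernel and sum: 3·-1 + 1·-1 + 10·3.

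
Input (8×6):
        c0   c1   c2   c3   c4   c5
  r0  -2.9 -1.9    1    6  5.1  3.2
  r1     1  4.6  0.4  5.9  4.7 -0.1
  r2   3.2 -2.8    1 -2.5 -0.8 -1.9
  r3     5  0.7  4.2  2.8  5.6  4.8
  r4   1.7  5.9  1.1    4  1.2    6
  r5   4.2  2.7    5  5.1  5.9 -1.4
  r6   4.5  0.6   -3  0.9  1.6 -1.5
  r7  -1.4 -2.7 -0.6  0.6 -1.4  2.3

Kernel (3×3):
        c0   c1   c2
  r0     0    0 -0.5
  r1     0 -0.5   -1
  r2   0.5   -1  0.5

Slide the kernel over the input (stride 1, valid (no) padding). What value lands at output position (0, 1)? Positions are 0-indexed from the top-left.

The receptive field on the input at this output position is [-1.9 1 6 / 4.6 0.4 5.9 / -2.8 1 -2.5]. Elementwise product with the kernel and sum: 6·-0.5 + 0.4·-0.5 + 5.9·-1 + -2.8·0.5 + 1·-1 + -2.5·0.5.

-12.75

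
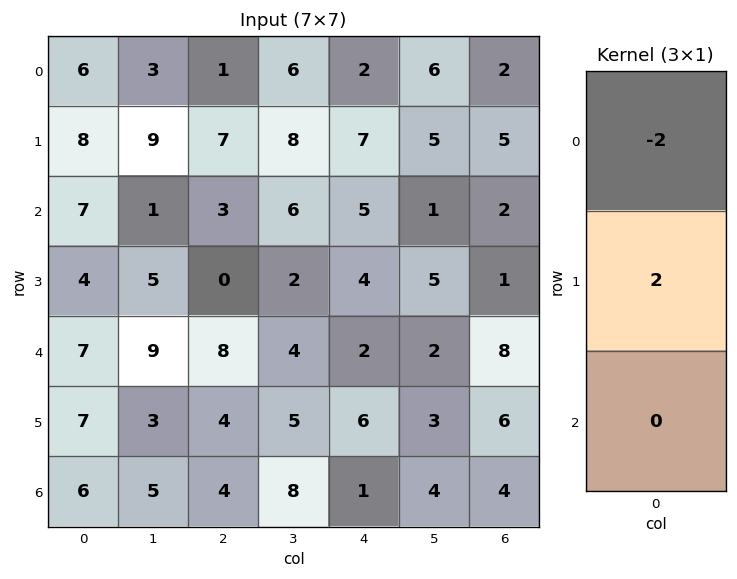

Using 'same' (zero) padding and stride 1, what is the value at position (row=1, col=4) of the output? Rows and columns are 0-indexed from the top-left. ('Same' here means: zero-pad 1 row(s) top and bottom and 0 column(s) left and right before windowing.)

The receptive field on the zero-padded input at this output position is [2 / 7 / 5]. Elementwise product with the kernel and sum: 2·-2 + 7·2.

10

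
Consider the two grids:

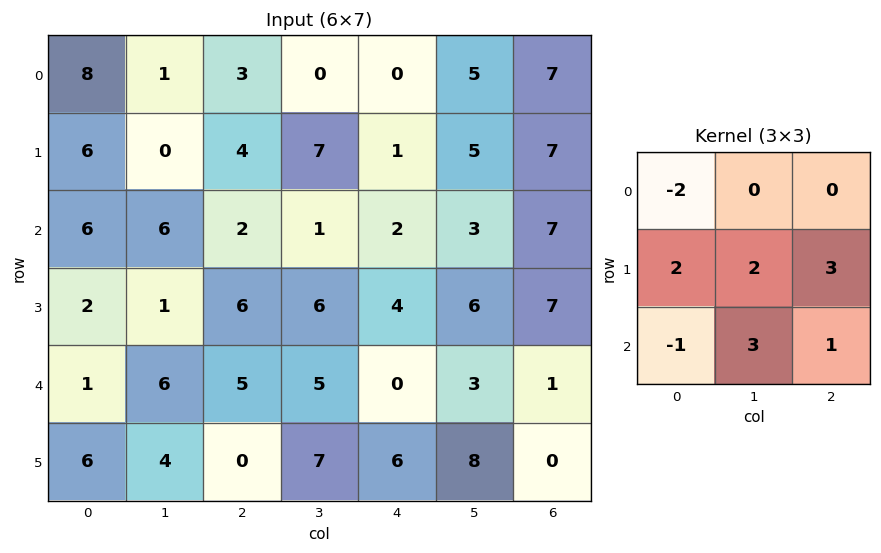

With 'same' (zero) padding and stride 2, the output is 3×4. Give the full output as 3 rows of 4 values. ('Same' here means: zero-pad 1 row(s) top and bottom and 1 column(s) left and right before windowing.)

37 27 16 40
37 42 13 25
42 38 26 -12

Output[0,0]: The receptive field on the zero-padded input at this output position is [0 0 0 / 0 8 1 / 0 6 0]. Elementwise product with the kernel and sum: 0·-2 + 0·2 + 8·2 + 1·3 + 0·-1 + 6·3 + 0·1.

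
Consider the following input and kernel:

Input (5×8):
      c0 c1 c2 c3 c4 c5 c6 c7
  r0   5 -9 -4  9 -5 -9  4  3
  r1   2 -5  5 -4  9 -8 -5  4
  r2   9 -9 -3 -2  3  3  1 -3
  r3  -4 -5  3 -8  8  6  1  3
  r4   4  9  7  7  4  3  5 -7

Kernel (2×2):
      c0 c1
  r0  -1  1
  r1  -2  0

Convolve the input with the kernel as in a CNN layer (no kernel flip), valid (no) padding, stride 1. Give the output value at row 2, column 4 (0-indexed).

The receptive field on the input at this output position is [3 3 / 8 6]. Elementwise product with the kernel and sum: 3·-1 + 3·1 + 8·-2.

-16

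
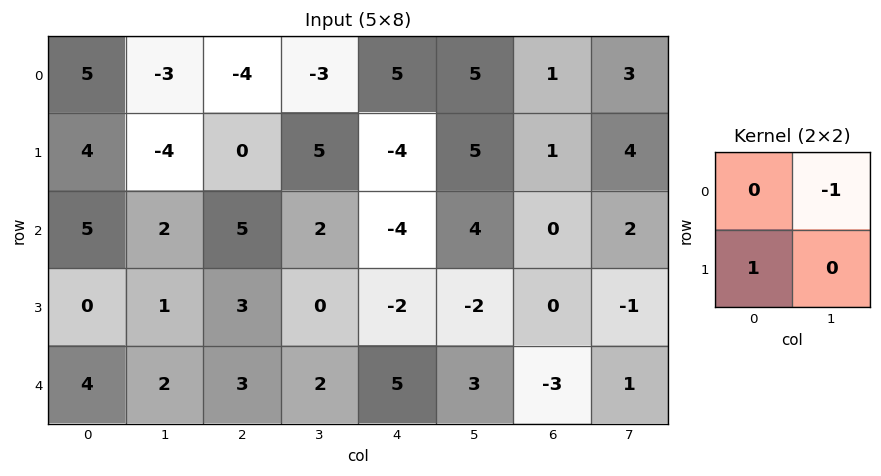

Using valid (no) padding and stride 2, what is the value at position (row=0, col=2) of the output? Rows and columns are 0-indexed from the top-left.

The receptive field on the input at this output position is [5 5 / -4 5]. Elementwise product with the kernel and sum: 5·-1 + -4·1.

-9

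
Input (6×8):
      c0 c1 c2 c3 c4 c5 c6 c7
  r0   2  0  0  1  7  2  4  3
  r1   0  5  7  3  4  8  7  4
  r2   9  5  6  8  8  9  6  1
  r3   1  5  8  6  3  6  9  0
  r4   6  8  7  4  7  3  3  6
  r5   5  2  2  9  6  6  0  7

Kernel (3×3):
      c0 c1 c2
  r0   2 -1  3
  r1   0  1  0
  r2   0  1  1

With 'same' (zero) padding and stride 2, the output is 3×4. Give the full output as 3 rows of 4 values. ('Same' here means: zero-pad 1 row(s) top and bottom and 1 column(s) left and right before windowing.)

Output[0,0]: The receptive field on the zero-padded input at this output position is [0 0 0 / 0 2 0 / 0 0 5]. Elementwise product with the kernel and sum: 0·2 + 0·-1 + 0·3 + 2·1 + 0·1 + 5·1.
Output[0,1]: The receptive field on the zero-padded input at this output position is [0 0 0 / 0 0 1 / 5 7 3]. Elementwise product with the kernel and sum: 0·2 + 0·-1 + 0·3 + 0·1 + 7·1 + 3·1.

7 10 19 15
30 32 43 36
27 38 46 13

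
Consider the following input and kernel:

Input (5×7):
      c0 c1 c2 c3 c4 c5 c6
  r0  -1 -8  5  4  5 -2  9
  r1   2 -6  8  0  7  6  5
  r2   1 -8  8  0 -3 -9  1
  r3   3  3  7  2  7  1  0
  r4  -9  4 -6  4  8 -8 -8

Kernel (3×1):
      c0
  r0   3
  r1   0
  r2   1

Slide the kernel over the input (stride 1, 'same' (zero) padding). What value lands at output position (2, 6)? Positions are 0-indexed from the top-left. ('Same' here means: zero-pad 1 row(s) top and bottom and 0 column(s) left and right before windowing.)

15

The receptive field on the zero-padded input at this output position is [5 / 1 / 0]. Elementwise product with the kernel and sum: 5·3 + 0·1.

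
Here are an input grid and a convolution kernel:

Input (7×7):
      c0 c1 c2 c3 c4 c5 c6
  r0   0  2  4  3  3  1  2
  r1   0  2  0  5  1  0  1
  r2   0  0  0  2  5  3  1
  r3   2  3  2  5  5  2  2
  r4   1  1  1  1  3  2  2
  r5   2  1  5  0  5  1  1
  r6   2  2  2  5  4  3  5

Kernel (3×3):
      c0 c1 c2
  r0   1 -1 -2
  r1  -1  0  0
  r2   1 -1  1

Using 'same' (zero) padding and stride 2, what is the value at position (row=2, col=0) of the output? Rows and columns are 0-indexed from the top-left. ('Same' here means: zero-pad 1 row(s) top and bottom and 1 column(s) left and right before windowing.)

-9

The receptive field on the zero-padded input at this output position is [0 2 3 / 0 1 1 / 0 2 1]. Elementwise product with the kernel and sum: 0·1 + 2·-1 + 3·-2 + 0·-1 + 0·1 + 2·-1 + 1·1.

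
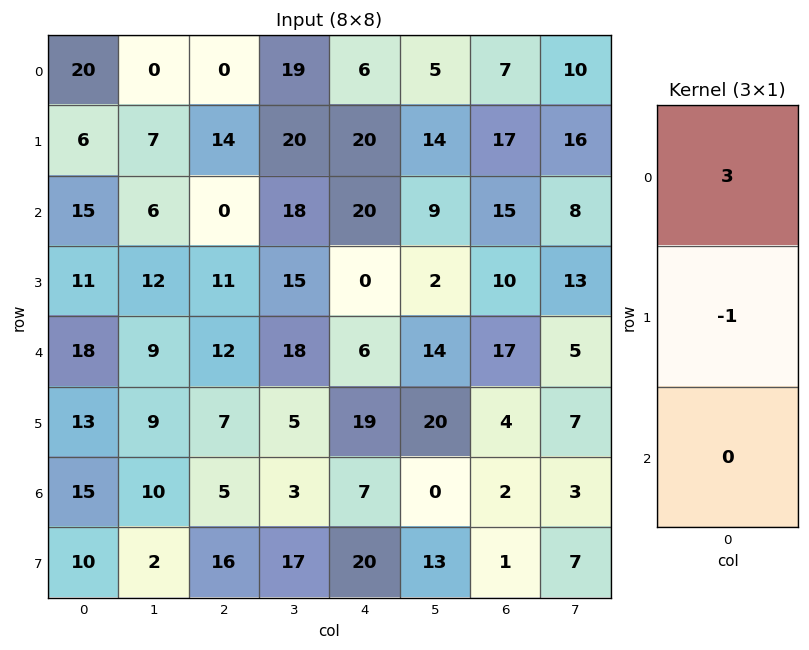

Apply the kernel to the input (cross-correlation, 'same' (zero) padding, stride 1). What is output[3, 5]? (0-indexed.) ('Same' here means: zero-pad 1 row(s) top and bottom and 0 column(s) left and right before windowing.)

The receptive field on the zero-padded input at this output position is [9 / 2 / 14]. Elementwise product with the kernel and sum: 9·3 + 2·-1.

25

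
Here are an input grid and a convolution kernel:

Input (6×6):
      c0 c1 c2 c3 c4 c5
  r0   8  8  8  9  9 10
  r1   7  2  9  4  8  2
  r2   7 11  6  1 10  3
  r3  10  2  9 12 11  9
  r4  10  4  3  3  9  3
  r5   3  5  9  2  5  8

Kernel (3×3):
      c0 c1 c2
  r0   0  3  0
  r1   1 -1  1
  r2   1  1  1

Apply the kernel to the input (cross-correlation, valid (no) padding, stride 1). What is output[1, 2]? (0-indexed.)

The receptive field on the input at this output position is [9 4 8 / 6 1 10 / 9 12 11]. Elementwise product with the kernel and sum: 4·3 + 6·1 + 1·-1 + 10·1 + 9·1 + 12·1 + 11·1.

59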